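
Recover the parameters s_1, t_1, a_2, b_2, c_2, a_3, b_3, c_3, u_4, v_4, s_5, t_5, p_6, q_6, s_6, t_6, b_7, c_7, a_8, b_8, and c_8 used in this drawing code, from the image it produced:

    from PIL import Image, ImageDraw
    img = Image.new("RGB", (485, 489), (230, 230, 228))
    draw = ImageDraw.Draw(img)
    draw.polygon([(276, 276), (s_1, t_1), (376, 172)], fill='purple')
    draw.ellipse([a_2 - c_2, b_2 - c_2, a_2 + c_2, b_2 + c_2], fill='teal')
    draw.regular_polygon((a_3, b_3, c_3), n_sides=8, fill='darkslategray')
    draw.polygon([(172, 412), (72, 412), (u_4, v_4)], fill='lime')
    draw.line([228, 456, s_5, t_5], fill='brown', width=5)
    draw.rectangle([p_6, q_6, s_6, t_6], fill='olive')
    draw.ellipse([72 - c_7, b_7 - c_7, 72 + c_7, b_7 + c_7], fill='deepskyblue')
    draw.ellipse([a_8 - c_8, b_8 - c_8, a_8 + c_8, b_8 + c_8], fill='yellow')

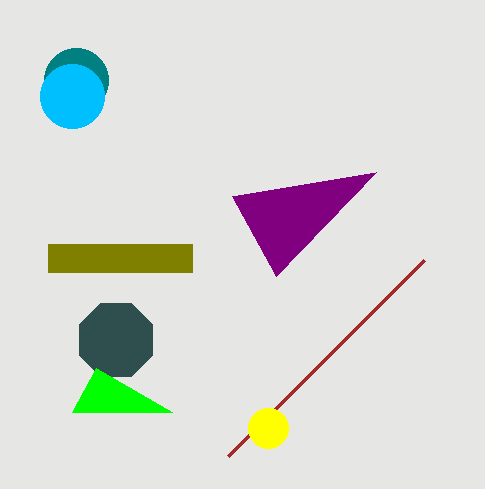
s_1 = 232; t_1 = 196; a_2 = 76; b_2 = 80; c_2 = 32; a_3 = 116; b_3 = 340; c_3 = 40; u_4 = 96; v_4 = 368; s_5 = 424; t_5 = 260; p_6 = 48; q_6 = 244; s_6 = 192; t_6 = 272; b_7 = 96; c_7 = 32; a_8 = 268; b_8 = 428; c_8 = 20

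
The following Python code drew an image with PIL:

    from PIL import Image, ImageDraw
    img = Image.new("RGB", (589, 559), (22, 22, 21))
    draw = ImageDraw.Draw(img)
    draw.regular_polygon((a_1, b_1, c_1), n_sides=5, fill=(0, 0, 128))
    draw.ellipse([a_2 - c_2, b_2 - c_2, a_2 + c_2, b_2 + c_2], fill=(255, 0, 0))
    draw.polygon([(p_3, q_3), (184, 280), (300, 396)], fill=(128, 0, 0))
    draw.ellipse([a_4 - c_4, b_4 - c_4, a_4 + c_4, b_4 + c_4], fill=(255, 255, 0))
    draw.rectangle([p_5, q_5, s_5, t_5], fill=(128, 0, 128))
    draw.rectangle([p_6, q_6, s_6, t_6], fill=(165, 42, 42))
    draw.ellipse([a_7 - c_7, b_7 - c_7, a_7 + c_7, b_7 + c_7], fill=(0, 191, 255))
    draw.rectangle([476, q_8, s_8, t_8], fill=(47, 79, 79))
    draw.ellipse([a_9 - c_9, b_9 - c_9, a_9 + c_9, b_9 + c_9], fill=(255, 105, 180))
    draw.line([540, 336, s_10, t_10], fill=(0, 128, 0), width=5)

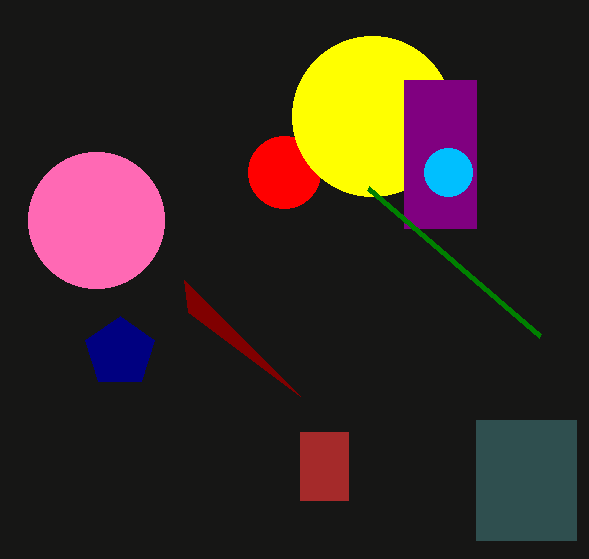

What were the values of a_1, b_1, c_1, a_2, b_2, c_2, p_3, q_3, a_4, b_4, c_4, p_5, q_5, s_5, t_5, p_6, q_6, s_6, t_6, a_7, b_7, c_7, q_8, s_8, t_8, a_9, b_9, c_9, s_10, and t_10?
a_1 = 120
b_1 = 352
c_1 = 36
a_2 = 284
b_2 = 172
c_2 = 36
p_3 = 188
q_3 = 312
a_4 = 372
b_4 = 116
c_4 = 80
p_5 = 404
q_5 = 80
s_5 = 476
t_5 = 228
p_6 = 300
q_6 = 432
s_6 = 348
t_6 = 500
a_7 = 448
b_7 = 172
c_7 = 24
q_8 = 420
s_8 = 576
t_8 = 540
a_9 = 96
b_9 = 220
c_9 = 68
s_10 = 368
t_10 = 188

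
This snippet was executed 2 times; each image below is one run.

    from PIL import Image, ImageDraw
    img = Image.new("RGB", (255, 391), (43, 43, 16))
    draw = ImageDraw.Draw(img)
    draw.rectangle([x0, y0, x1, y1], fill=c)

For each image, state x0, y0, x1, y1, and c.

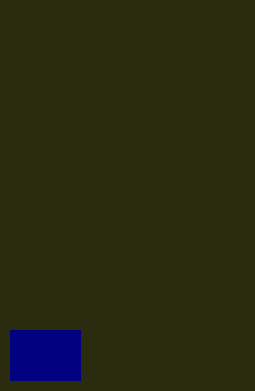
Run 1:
x0 = 10, y0 = 330, x1 = 80, y1 = 380, c = 'navy'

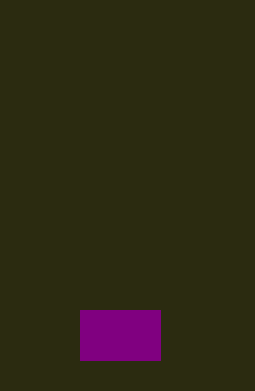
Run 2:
x0 = 80, y0 = 310, x1 = 160, y1 = 360, c = 'purple'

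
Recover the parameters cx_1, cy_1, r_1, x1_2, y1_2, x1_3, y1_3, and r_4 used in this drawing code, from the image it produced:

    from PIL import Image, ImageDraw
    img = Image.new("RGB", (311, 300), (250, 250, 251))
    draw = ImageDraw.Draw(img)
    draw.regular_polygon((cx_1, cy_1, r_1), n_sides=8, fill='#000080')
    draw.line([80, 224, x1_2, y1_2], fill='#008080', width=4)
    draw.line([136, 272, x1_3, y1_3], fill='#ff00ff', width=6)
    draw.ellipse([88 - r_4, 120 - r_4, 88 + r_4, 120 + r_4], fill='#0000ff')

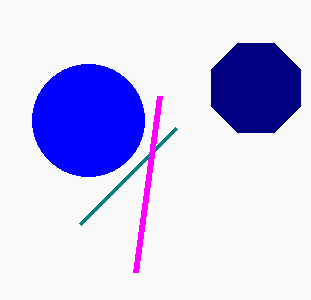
cx_1 = 256; cy_1 = 88; r_1 = 48; x1_2 = 176; y1_2 = 128; x1_3 = 160; y1_3 = 96; r_4 = 56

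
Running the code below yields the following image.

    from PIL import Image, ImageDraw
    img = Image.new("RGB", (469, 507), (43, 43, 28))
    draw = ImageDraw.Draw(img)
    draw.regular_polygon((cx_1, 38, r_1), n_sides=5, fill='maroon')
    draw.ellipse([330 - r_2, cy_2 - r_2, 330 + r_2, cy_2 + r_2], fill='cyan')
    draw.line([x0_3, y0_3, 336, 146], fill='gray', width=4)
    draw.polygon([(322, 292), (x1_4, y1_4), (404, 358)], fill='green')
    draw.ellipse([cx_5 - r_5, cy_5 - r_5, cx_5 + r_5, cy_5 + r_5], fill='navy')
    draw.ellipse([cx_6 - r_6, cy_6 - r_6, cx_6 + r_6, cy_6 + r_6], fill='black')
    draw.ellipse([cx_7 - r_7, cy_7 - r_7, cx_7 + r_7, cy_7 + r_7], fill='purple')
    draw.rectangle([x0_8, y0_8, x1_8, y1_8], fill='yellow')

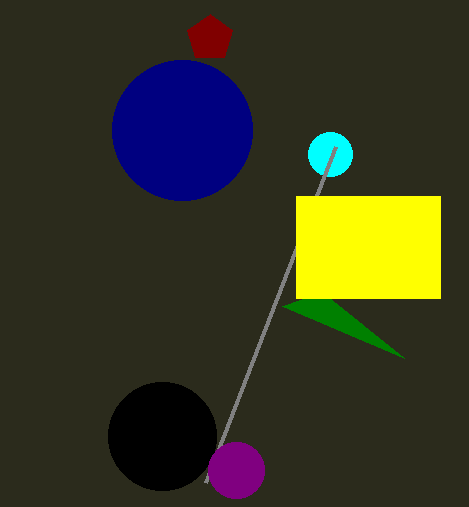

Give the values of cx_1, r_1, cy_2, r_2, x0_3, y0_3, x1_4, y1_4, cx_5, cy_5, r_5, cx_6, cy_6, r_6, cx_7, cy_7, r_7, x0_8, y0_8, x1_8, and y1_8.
cx_1 = 210
r_1 = 24
cy_2 = 154
r_2 = 22
x0_3 = 206
y0_3 = 482
x1_4 = 282
y1_4 = 306
cx_5 = 182
cy_5 = 130
r_5 = 70
cx_6 = 162
cy_6 = 436
r_6 = 54
cx_7 = 236
cy_7 = 470
r_7 = 28
x0_8 = 296
y0_8 = 196
x1_8 = 440
y1_8 = 298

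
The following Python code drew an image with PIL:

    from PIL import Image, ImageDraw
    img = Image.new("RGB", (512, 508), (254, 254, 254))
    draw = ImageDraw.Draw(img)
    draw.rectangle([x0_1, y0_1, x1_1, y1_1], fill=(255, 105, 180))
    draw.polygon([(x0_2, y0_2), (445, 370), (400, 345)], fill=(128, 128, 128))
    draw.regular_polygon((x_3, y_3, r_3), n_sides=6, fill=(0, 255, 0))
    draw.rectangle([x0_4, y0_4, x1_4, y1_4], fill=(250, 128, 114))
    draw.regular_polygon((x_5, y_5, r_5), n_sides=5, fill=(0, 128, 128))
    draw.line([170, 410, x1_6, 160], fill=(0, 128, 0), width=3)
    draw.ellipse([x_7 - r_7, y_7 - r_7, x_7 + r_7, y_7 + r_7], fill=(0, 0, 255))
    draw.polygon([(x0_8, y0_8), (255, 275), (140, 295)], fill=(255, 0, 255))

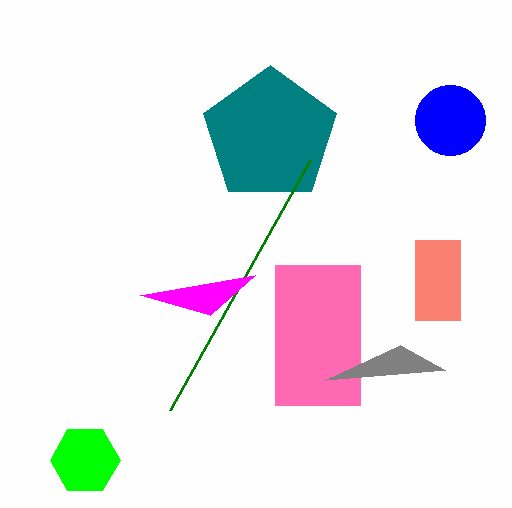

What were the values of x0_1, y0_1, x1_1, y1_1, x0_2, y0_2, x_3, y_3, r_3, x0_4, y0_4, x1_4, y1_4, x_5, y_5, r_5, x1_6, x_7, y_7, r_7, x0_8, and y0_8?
x0_1 = 275
y0_1 = 265
x1_1 = 360
y1_1 = 405
x0_2 = 325
y0_2 = 380
x_3 = 85
y_3 = 460
r_3 = 35
x0_4 = 415
y0_4 = 240
x1_4 = 460
y1_4 = 320
x_5 = 270
y_5 = 135
r_5 = 70
x1_6 = 310
x_7 = 450
y_7 = 120
r_7 = 35
x0_8 = 210
y0_8 = 315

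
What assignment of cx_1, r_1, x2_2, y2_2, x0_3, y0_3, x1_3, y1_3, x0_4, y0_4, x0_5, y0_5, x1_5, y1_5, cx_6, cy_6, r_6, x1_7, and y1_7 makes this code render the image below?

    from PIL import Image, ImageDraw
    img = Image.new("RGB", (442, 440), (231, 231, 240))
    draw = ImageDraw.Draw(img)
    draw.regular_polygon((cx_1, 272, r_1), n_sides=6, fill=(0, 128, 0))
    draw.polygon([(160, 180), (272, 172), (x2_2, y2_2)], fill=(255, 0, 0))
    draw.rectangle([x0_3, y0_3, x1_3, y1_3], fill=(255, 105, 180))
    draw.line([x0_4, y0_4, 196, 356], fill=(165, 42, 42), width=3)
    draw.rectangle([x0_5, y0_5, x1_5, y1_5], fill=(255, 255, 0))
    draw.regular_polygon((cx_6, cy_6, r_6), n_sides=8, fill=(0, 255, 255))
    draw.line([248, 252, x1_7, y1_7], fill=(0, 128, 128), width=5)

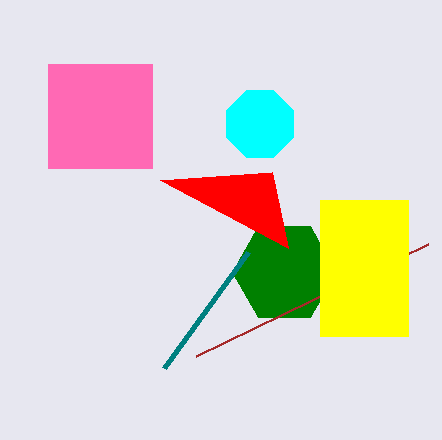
cx_1 = 284, r_1 = 52, x2_2 = 288, y2_2 = 248, x0_3 = 48, y0_3 = 64, x1_3 = 152, y1_3 = 168, x0_4 = 428, y0_4 = 244, x0_5 = 320, y0_5 = 200, x1_5 = 408, y1_5 = 336, cx_6 = 260, cy_6 = 124, r_6 = 36, x1_7 = 164, y1_7 = 368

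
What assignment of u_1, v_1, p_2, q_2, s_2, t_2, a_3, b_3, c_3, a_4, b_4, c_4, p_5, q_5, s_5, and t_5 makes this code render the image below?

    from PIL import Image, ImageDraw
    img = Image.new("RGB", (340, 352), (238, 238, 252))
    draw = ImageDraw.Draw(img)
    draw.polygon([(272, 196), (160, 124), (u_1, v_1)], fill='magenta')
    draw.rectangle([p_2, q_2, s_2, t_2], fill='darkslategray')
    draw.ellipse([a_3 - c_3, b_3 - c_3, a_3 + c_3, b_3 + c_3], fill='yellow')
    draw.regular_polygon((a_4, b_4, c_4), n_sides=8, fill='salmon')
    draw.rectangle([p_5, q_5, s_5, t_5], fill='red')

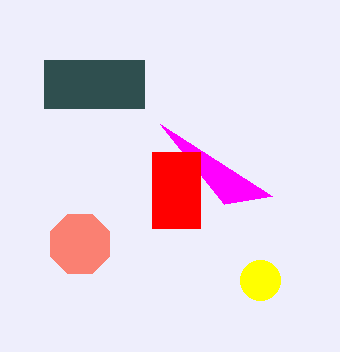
u_1 = 224
v_1 = 204
p_2 = 44
q_2 = 60
s_2 = 144
t_2 = 108
a_3 = 260
b_3 = 280
c_3 = 20
a_4 = 80
b_4 = 244
c_4 = 32
p_5 = 152
q_5 = 152
s_5 = 200
t_5 = 228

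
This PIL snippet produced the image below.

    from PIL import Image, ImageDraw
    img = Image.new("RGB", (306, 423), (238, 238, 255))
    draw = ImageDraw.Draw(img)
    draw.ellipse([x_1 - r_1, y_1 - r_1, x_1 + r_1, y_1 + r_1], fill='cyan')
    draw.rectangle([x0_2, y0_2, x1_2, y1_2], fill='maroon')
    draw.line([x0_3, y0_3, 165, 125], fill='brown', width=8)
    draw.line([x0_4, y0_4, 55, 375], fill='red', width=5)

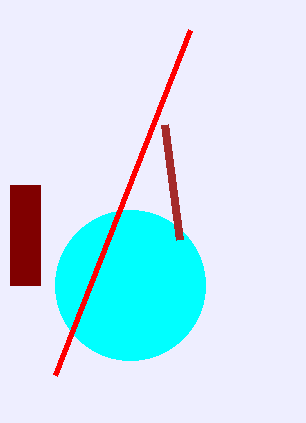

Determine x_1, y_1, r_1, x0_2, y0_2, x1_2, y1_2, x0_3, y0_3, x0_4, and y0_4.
x_1 = 130; y_1 = 285; r_1 = 75; x0_2 = 10; y0_2 = 185; x1_2 = 40; y1_2 = 285; x0_3 = 180; y0_3 = 240; x0_4 = 190; y0_4 = 30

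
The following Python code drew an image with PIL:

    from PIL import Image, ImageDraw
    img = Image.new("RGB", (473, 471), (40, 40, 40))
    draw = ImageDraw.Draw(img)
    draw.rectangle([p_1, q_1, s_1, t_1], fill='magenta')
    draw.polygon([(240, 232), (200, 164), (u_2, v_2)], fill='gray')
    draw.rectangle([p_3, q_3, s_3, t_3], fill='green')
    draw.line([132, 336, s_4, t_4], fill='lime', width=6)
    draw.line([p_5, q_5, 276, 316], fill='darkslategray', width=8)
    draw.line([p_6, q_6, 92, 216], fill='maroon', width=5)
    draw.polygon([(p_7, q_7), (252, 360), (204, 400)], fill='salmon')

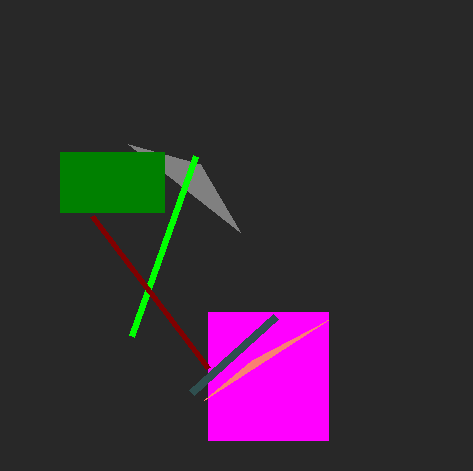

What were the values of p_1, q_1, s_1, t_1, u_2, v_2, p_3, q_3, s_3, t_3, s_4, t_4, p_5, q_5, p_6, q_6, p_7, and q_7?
p_1 = 208
q_1 = 312
s_1 = 328
t_1 = 440
u_2 = 128
v_2 = 144
p_3 = 60
q_3 = 152
s_3 = 164
t_3 = 212
s_4 = 196
t_4 = 156
p_5 = 192
q_5 = 392
p_6 = 208
q_6 = 368
p_7 = 328
q_7 = 320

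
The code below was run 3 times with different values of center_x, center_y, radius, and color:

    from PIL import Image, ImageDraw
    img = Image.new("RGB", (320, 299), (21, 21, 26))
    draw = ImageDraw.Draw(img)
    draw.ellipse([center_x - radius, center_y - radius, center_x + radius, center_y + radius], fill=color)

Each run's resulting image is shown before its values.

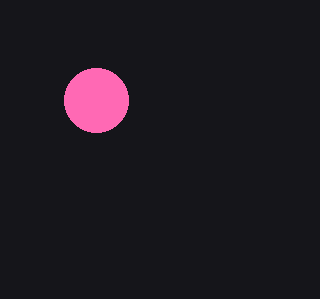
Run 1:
center_x = 96; center_y = 100; radius = 32; color = 'hotpink'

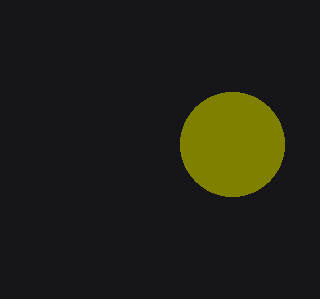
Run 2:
center_x = 232; center_y = 144; radius = 52; color = 'olive'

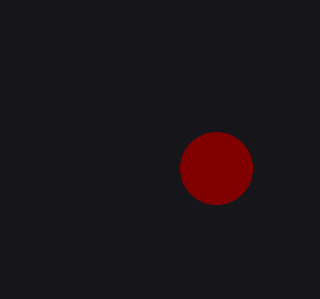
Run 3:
center_x = 216, center_y = 168, radius = 36, color = 'maroon'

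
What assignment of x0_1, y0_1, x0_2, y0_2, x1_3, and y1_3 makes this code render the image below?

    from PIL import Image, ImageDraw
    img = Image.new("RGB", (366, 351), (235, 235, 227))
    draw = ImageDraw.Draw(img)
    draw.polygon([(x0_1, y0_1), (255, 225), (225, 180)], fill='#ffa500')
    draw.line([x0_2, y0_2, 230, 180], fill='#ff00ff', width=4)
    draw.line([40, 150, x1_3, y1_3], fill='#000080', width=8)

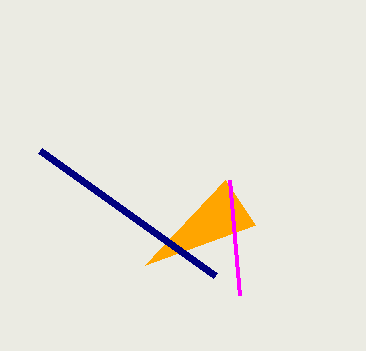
x0_1 = 145, y0_1 = 265, x0_2 = 240, y0_2 = 295, x1_3 = 215, y1_3 = 275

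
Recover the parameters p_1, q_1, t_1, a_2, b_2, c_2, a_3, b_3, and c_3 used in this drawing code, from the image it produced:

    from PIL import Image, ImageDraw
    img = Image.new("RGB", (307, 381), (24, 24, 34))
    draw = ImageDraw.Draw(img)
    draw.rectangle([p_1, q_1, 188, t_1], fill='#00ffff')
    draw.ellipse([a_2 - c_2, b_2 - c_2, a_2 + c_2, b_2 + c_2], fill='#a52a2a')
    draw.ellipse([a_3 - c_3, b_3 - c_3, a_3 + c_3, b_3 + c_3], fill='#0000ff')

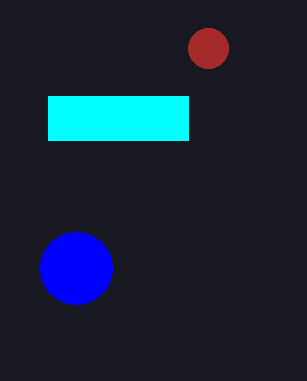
p_1 = 48
q_1 = 96
t_1 = 140
a_2 = 208
b_2 = 48
c_2 = 20
a_3 = 76
b_3 = 268
c_3 = 36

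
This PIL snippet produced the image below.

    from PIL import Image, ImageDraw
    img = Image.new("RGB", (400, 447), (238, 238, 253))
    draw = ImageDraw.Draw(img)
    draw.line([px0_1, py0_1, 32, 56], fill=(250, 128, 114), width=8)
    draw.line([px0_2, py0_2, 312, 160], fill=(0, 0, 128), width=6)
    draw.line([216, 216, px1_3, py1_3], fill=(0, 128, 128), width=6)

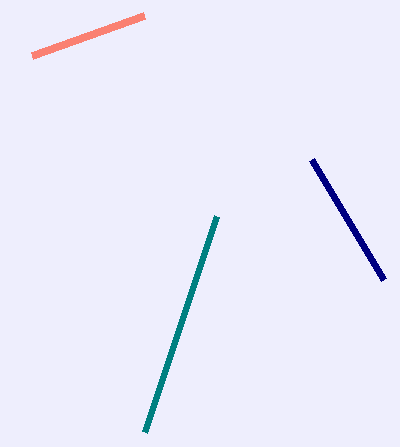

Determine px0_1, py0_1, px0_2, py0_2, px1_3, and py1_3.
px0_1 = 144
py0_1 = 16
px0_2 = 384
py0_2 = 280
px1_3 = 144
py1_3 = 432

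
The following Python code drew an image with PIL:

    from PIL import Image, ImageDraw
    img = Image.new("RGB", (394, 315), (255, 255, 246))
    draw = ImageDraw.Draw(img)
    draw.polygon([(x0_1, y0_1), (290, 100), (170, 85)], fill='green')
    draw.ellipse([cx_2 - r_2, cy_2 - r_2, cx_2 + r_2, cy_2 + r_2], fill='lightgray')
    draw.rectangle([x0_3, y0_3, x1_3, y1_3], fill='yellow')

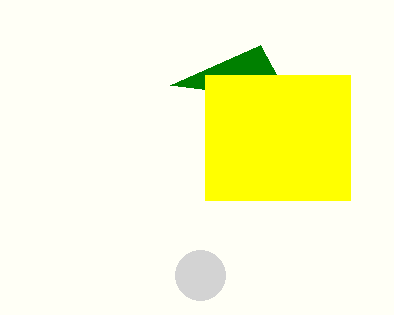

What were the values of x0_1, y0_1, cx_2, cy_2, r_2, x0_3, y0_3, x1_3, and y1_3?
x0_1 = 260; y0_1 = 45; cx_2 = 200; cy_2 = 275; r_2 = 25; x0_3 = 205; y0_3 = 75; x1_3 = 350; y1_3 = 200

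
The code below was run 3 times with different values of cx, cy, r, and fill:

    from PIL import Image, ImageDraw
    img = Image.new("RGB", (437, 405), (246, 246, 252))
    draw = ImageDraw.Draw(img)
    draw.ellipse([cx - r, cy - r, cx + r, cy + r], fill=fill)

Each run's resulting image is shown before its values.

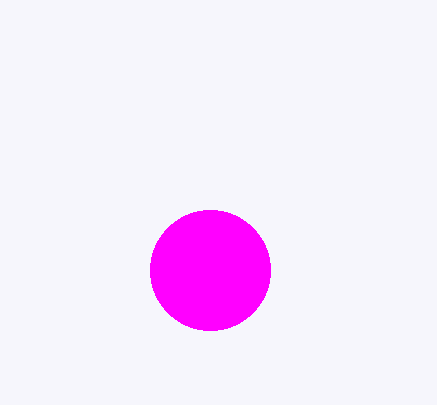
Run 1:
cx = 210; cy = 270; r = 60; fill = 'magenta'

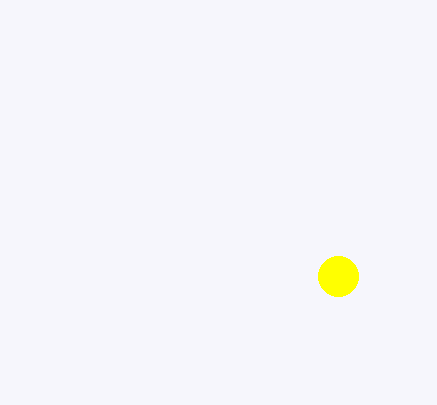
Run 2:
cx = 338
cy = 276
r = 20
fill = 'yellow'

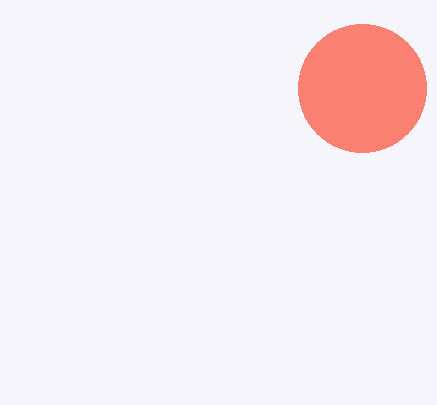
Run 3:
cx = 362; cy = 88; r = 64; fill = 'salmon'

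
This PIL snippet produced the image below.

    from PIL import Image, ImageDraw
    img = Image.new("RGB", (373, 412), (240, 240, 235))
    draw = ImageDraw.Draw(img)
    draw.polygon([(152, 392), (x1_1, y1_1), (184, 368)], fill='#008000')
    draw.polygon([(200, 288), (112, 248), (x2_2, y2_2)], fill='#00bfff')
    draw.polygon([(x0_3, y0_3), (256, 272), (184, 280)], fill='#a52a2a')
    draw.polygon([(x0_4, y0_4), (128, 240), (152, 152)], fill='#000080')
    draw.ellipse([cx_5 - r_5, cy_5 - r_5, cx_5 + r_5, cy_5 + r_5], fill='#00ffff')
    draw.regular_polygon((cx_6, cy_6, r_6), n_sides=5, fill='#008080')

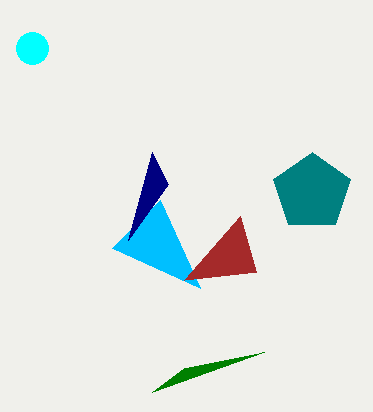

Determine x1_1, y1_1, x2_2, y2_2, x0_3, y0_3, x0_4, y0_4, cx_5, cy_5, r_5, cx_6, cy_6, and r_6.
x1_1 = 264
y1_1 = 352
x2_2 = 160
y2_2 = 200
x0_3 = 240
y0_3 = 216
x0_4 = 168
y0_4 = 184
cx_5 = 32
cy_5 = 48
r_5 = 16
cx_6 = 312
cy_6 = 192
r_6 = 40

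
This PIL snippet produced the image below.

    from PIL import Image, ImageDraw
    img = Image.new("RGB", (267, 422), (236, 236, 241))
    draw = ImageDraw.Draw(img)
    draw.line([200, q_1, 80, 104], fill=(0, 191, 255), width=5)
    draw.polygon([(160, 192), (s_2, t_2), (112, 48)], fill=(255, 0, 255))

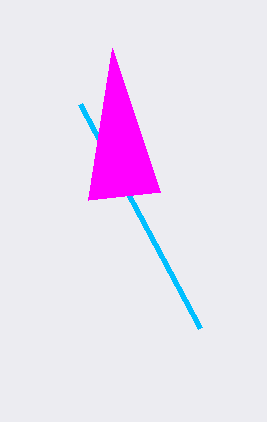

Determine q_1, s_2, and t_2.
q_1 = 328, s_2 = 88, t_2 = 200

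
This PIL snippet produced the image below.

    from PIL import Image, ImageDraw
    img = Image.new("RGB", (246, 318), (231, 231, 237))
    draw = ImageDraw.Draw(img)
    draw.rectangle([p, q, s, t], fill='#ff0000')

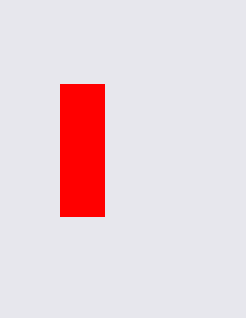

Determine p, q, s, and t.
p = 60
q = 84
s = 104
t = 216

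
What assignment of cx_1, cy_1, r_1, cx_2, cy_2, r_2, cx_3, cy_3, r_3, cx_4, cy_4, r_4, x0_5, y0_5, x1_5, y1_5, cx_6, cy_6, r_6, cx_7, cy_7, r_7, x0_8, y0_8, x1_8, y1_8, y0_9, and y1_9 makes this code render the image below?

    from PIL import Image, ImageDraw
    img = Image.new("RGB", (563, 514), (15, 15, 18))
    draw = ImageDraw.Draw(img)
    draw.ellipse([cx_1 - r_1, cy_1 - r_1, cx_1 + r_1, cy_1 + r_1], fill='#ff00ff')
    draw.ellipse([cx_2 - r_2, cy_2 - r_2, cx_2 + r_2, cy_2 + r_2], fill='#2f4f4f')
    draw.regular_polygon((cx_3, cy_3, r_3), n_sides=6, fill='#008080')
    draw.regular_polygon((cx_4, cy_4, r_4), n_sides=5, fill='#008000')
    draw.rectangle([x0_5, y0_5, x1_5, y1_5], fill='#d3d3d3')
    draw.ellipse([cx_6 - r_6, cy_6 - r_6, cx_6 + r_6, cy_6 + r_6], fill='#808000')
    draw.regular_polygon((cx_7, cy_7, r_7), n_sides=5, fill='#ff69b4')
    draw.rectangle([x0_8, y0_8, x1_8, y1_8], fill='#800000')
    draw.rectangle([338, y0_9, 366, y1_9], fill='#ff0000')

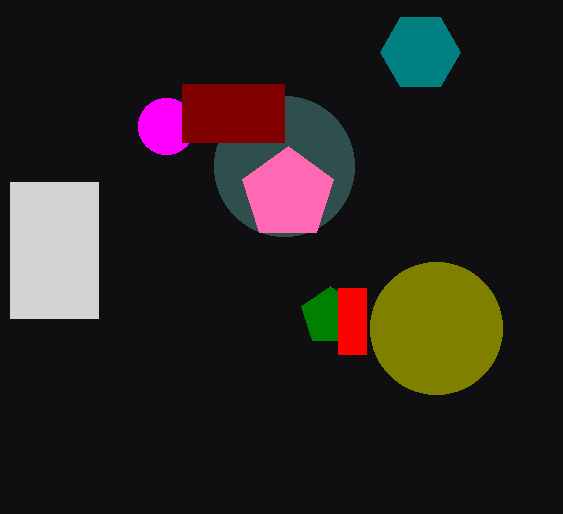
cx_1 = 166
cy_1 = 126
r_1 = 28
cx_2 = 284
cy_2 = 166
r_2 = 70
cx_3 = 420
cy_3 = 52
r_3 = 40
cx_4 = 330
cy_4 = 316
r_4 = 30
x0_5 = 10
y0_5 = 182
x1_5 = 98
y1_5 = 318
cx_6 = 436
cy_6 = 328
r_6 = 66
cx_7 = 288
cy_7 = 194
r_7 = 48
x0_8 = 182
y0_8 = 84
x1_8 = 284
y1_8 = 142
y0_9 = 288
y1_9 = 354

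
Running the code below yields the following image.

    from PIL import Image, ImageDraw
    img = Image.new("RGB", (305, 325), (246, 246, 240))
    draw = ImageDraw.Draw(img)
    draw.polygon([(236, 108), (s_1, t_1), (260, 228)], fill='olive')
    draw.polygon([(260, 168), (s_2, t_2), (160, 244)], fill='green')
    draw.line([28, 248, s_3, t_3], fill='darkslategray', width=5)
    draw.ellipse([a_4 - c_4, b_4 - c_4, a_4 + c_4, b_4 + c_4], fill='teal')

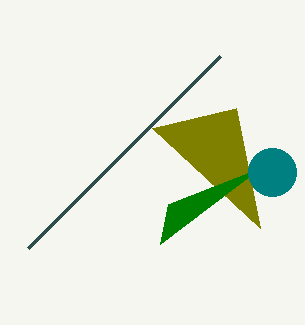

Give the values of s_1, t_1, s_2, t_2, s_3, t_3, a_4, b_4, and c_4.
s_1 = 152, t_1 = 128, s_2 = 168, t_2 = 204, s_3 = 220, t_3 = 56, a_4 = 272, b_4 = 172, c_4 = 24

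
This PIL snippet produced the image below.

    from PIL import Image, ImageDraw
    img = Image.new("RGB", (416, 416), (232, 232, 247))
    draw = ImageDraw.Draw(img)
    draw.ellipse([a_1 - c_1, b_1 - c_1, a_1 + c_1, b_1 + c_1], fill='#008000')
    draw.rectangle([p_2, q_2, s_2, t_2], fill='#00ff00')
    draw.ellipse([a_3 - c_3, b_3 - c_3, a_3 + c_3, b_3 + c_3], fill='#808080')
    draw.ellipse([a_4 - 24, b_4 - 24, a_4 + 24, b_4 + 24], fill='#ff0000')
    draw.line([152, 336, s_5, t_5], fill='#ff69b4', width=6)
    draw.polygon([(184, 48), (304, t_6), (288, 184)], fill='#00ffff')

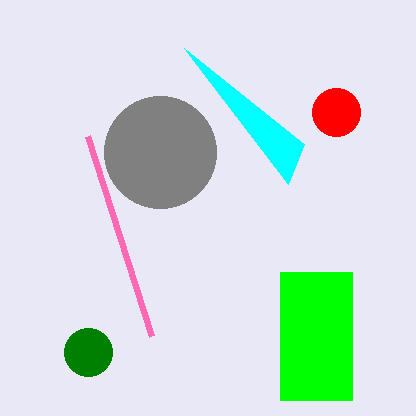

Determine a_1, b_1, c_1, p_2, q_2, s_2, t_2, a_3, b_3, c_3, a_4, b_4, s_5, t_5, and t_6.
a_1 = 88, b_1 = 352, c_1 = 24, p_2 = 280, q_2 = 272, s_2 = 352, t_2 = 400, a_3 = 160, b_3 = 152, c_3 = 56, a_4 = 336, b_4 = 112, s_5 = 88, t_5 = 136, t_6 = 144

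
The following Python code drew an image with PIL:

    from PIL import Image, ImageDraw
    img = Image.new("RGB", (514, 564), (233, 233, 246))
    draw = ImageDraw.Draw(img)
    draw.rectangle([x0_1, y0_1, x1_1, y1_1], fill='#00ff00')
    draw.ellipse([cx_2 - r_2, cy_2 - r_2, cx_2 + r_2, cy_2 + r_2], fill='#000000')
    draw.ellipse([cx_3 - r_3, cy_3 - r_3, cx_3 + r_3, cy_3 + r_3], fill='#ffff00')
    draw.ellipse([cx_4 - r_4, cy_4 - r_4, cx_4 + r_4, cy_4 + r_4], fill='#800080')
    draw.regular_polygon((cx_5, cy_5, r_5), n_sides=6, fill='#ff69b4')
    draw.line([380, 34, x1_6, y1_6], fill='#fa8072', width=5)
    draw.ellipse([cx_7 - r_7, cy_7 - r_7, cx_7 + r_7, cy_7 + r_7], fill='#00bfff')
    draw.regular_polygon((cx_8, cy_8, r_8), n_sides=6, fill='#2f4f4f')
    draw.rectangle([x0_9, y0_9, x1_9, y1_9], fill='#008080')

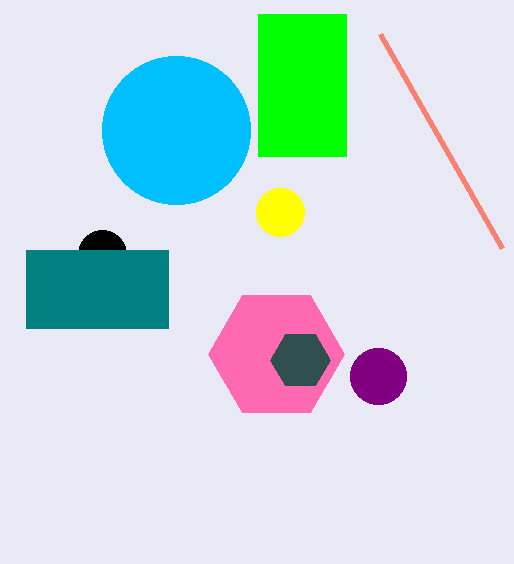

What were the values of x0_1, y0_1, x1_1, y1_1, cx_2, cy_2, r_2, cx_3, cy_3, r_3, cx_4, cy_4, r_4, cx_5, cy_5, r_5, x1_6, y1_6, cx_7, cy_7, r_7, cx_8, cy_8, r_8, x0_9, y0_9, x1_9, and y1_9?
x0_1 = 258, y0_1 = 14, x1_1 = 346, y1_1 = 156, cx_2 = 102, cy_2 = 254, r_2 = 24, cx_3 = 280, cy_3 = 212, r_3 = 24, cx_4 = 378, cy_4 = 376, r_4 = 28, cx_5 = 276, cy_5 = 354, r_5 = 68, x1_6 = 502, y1_6 = 248, cx_7 = 176, cy_7 = 130, r_7 = 74, cx_8 = 300, cy_8 = 360, r_8 = 30, x0_9 = 26, y0_9 = 250, x1_9 = 168, y1_9 = 328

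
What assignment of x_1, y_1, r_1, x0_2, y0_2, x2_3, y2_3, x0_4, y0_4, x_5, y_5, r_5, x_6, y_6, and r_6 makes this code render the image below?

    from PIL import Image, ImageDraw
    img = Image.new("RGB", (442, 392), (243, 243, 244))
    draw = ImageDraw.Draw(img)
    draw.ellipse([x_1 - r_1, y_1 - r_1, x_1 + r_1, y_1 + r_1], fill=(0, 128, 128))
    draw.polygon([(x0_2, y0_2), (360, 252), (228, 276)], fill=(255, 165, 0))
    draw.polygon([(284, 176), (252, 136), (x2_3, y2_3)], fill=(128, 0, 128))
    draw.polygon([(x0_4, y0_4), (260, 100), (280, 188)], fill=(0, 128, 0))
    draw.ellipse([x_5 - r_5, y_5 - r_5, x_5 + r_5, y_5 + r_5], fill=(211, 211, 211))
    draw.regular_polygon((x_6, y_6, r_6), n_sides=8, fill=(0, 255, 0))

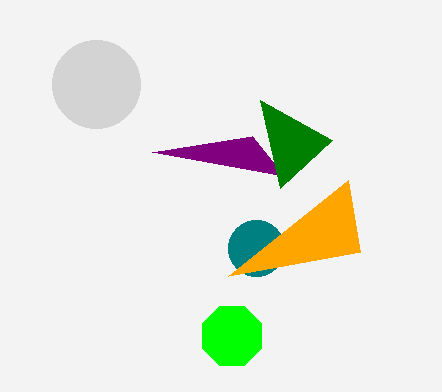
x_1 = 256
y_1 = 248
r_1 = 28
x0_2 = 348
y0_2 = 180
x2_3 = 152
y2_3 = 152
x0_4 = 332
y0_4 = 140
x_5 = 96
y_5 = 84
r_5 = 44
x_6 = 232
y_6 = 336
r_6 = 32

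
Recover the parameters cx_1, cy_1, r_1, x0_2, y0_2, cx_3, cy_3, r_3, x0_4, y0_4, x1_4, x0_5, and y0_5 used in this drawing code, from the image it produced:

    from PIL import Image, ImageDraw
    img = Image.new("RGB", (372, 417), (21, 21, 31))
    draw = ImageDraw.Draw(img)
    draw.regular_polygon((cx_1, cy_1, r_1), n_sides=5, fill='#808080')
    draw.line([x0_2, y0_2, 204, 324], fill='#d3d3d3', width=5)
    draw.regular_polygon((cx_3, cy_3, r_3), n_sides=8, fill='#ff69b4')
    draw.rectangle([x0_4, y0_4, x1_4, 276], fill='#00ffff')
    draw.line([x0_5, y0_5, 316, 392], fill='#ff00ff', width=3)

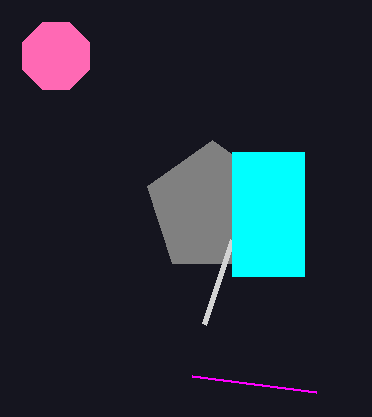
cx_1 = 212; cy_1 = 208; r_1 = 68; x0_2 = 232; y0_2 = 240; cx_3 = 56; cy_3 = 56; r_3 = 36; x0_4 = 232; y0_4 = 152; x1_4 = 304; x0_5 = 192; y0_5 = 376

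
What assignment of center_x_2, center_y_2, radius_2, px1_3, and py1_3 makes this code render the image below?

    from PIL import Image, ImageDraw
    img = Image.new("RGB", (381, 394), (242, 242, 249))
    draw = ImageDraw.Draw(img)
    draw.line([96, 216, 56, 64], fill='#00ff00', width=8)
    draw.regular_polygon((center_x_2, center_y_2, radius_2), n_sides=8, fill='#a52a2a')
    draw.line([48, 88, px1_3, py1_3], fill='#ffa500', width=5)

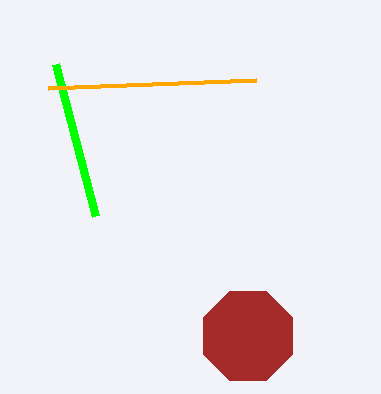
center_x_2 = 248
center_y_2 = 336
radius_2 = 48
px1_3 = 256
py1_3 = 80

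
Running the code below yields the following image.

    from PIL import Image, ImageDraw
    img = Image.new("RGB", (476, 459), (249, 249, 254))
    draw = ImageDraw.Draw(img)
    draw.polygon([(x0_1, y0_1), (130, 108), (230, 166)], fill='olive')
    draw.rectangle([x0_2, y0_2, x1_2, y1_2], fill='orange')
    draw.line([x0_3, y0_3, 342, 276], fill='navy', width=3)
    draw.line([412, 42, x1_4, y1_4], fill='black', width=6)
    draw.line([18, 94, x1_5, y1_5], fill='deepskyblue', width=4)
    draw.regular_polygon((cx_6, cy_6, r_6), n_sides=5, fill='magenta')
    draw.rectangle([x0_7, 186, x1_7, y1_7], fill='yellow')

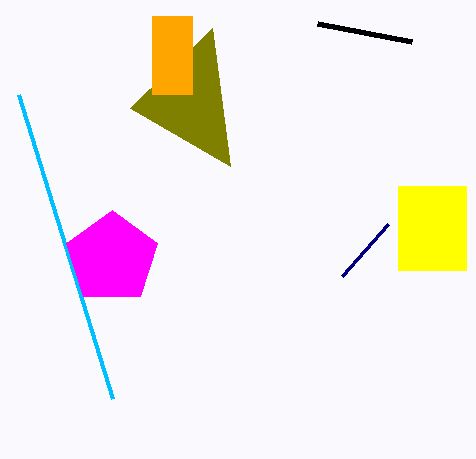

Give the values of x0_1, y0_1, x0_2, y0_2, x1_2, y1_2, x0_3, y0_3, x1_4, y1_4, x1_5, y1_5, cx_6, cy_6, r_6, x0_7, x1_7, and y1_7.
x0_1 = 212, y0_1 = 28, x0_2 = 152, y0_2 = 16, x1_2 = 192, y1_2 = 94, x0_3 = 388, y0_3 = 224, x1_4 = 318, y1_4 = 24, x1_5 = 112, y1_5 = 398, cx_6 = 112, cy_6 = 258, r_6 = 48, x0_7 = 398, x1_7 = 466, y1_7 = 270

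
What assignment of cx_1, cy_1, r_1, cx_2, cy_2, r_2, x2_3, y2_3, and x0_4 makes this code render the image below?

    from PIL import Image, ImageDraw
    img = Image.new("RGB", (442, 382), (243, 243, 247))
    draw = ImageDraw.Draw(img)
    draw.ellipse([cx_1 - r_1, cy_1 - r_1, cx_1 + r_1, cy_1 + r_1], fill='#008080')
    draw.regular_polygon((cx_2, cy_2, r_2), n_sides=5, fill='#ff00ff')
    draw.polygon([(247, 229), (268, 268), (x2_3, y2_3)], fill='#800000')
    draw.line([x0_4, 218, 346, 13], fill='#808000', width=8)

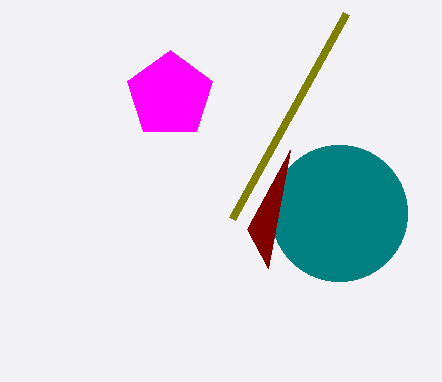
cx_1 = 339, cy_1 = 213, r_1 = 68, cx_2 = 170, cy_2 = 95, r_2 = 45, x2_3 = 290, y2_3 = 150, x0_4 = 232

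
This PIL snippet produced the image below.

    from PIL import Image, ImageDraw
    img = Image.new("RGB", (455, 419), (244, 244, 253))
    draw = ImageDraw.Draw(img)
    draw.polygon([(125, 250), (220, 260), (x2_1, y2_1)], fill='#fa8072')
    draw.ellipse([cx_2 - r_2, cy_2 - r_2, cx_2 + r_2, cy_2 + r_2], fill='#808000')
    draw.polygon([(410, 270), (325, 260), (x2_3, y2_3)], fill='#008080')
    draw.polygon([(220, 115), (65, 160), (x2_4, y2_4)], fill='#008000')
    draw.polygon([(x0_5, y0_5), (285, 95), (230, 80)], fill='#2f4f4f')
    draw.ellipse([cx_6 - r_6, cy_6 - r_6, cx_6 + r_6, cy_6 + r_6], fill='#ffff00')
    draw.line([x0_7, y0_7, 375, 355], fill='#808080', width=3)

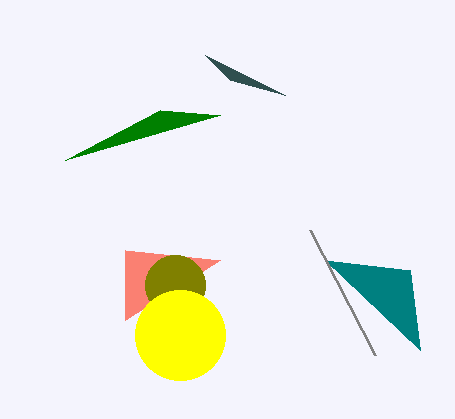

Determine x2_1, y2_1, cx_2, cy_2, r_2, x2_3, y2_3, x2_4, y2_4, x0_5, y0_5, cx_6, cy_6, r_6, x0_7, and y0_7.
x2_1 = 125; y2_1 = 320; cx_2 = 175; cy_2 = 285; r_2 = 30; x2_3 = 420; y2_3 = 350; x2_4 = 160; y2_4 = 110; x0_5 = 205; y0_5 = 55; cx_6 = 180; cy_6 = 335; r_6 = 45; x0_7 = 310; y0_7 = 230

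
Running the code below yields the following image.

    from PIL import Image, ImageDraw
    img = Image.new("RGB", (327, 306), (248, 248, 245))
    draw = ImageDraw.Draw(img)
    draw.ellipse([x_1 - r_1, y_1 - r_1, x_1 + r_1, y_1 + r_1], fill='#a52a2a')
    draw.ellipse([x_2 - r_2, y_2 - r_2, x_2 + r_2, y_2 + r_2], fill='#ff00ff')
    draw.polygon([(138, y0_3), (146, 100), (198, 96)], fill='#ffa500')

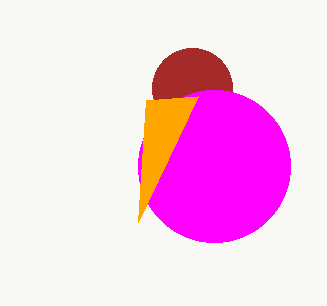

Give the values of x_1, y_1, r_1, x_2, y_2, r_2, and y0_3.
x_1 = 192; y_1 = 88; r_1 = 40; x_2 = 214; y_2 = 166; r_2 = 76; y0_3 = 222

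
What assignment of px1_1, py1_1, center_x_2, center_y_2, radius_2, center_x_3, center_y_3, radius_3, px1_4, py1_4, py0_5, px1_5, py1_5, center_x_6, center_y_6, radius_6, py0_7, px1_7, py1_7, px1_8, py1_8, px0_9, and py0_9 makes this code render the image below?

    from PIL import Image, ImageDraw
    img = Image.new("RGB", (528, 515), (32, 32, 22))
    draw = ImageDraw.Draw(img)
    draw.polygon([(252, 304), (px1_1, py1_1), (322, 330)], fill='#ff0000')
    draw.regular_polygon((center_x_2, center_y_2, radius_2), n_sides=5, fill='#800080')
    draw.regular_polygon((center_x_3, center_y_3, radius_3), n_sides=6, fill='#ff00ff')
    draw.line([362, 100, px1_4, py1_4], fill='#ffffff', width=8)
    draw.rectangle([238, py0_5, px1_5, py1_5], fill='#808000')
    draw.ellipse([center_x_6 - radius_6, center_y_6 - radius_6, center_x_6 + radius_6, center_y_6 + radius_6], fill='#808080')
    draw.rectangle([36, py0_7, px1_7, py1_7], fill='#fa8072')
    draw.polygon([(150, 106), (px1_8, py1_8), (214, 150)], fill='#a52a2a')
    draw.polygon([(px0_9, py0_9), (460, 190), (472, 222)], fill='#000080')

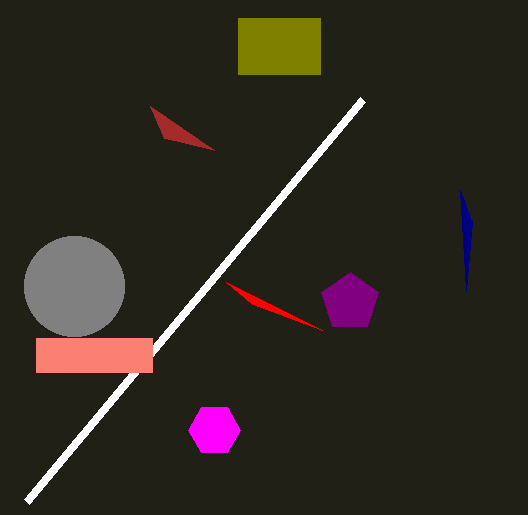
px1_1 = 226, py1_1 = 282, center_x_2 = 350, center_y_2 = 302, radius_2 = 30, center_x_3 = 214, center_y_3 = 430, radius_3 = 26, px1_4 = 26, py1_4 = 502, py0_5 = 18, px1_5 = 320, py1_5 = 74, center_x_6 = 74, center_y_6 = 286, radius_6 = 50, py0_7 = 338, px1_7 = 152, py1_7 = 372, px1_8 = 164, py1_8 = 138, px0_9 = 466, py0_9 = 290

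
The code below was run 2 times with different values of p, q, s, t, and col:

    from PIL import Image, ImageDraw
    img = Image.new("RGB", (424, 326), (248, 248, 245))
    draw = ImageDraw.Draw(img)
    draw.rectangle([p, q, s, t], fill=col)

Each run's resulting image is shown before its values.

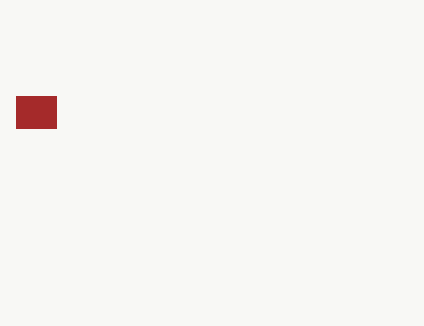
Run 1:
p = 16, q = 96, s = 56, t = 128, col = 'brown'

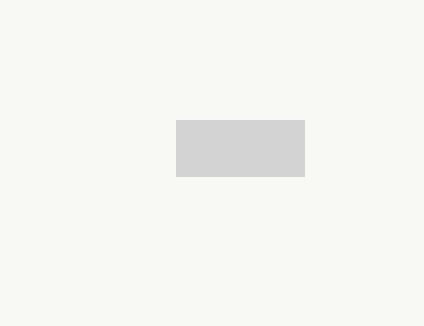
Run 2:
p = 176
q = 120
s = 304
t = 176
col = 'lightgray'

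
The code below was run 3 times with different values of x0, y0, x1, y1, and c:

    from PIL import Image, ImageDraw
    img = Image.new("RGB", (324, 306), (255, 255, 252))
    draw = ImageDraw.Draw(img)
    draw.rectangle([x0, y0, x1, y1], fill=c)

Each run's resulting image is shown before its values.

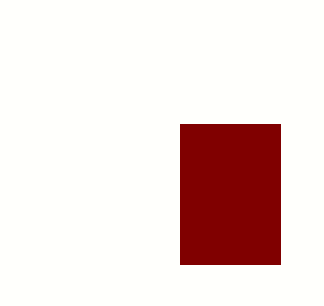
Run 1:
x0 = 180; y0 = 124; x1 = 280; y1 = 264; c = 'maroon'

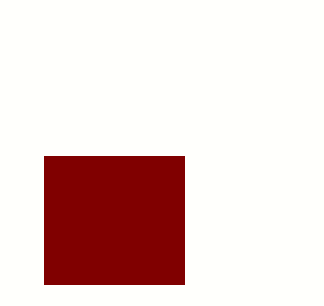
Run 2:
x0 = 44
y0 = 156
x1 = 184
y1 = 284
c = 'maroon'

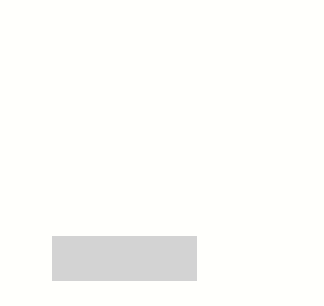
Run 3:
x0 = 52; y0 = 236; x1 = 196; y1 = 280; c = 'lightgray'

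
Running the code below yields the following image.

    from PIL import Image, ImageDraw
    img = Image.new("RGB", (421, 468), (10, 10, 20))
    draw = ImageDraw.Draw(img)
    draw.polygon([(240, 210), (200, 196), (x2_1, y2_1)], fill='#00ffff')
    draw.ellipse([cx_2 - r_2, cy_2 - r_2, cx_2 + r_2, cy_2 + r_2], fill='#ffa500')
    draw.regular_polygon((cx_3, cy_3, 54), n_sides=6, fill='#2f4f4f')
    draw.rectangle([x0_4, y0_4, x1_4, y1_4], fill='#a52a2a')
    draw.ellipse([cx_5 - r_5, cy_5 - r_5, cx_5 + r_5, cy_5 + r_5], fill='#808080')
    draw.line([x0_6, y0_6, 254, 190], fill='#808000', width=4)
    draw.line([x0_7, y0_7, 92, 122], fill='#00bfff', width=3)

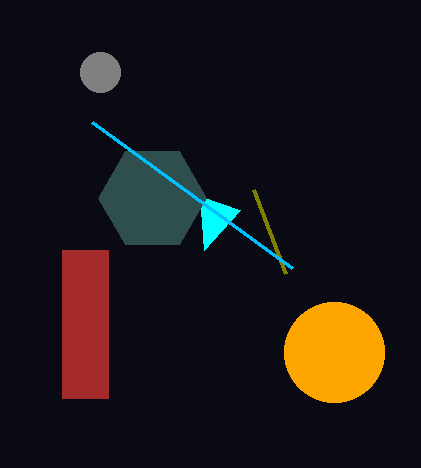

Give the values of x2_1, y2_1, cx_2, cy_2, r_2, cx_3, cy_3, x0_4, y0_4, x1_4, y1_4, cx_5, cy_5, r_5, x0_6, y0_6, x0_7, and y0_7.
x2_1 = 204; y2_1 = 250; cx_2 = 334; cy_2 = 352; r_2 = 50; cx_3 = 152; cy_3 = 198; x0_4 = 62; y0_4 = 250; x1_4 = 108; y1_4 = 398; cx_5 = 100; cy_5 = 72; r_5 = 20; x0_6 = 286; y0_6 = 274; x0_7 = 292; y0_7 = 268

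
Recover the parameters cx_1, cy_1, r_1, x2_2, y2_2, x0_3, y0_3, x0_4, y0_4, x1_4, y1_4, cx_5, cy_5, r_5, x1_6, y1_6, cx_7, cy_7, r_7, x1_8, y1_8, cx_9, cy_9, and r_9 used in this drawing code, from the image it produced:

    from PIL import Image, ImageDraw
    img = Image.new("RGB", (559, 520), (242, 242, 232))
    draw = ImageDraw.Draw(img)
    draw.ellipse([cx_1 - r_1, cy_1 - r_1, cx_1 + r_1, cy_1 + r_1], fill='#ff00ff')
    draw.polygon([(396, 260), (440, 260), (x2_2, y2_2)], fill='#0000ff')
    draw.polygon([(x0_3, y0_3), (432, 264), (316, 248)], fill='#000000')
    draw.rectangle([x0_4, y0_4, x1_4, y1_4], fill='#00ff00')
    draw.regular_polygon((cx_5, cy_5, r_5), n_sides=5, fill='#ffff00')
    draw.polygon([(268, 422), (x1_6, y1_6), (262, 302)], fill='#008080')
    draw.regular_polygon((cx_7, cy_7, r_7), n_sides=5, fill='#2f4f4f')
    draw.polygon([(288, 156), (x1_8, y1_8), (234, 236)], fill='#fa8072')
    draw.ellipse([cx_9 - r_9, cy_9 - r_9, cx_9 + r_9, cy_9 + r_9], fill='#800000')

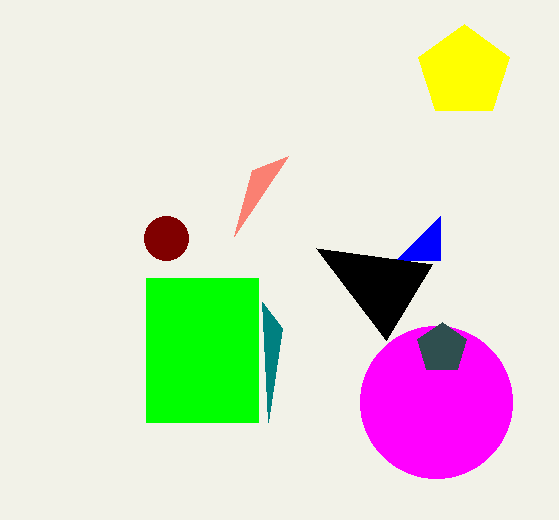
cx_1 = 436, cy_1 = 402, r_1 = 76, x2_2 = 440, y2_2 = 216, x0_3 = 386, y0_3 = 340, x0_4 = 146, y0_4 = 278, x1_4 = 258, y1_4 = 422, cx_5 = 464, cy_5 = 72, r_5 = 48, x1_6 = 282, y1_6 = 328, cx_7 = 442, cy_7 = 348, r_7 = 26, x1_8 = 252, y1_8 = 170, cx_9 = 166, cy_9 = 238, r_9 = 22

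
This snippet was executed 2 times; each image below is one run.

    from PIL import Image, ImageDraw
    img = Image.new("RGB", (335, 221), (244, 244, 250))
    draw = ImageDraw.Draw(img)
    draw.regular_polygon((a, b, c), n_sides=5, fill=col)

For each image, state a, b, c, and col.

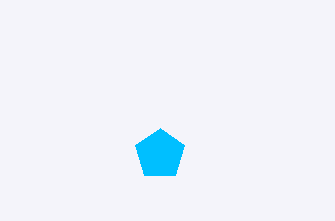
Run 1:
a = 160, b = 154, c = 26, col = 'deepskyblue'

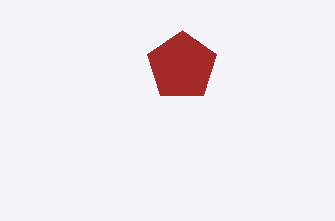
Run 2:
a = 182
b = 66
c = 36
col = 'brown'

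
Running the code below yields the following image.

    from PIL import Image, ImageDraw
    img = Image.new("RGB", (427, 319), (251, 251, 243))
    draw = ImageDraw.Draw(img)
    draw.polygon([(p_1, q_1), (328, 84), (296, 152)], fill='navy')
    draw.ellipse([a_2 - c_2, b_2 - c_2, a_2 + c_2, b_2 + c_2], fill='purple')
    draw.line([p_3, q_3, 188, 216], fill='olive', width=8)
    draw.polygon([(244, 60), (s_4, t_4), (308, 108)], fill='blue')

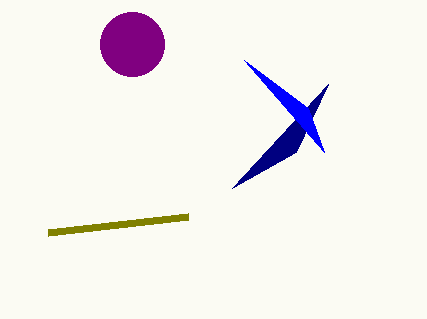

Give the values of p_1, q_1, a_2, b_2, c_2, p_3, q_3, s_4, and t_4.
p_1 = 232; q_1 = 188; a_2 = 132; b_2 = 44; c_2 = 32; p_3 = 48; q_3 = 232; s_4 = 324; t_4 = 152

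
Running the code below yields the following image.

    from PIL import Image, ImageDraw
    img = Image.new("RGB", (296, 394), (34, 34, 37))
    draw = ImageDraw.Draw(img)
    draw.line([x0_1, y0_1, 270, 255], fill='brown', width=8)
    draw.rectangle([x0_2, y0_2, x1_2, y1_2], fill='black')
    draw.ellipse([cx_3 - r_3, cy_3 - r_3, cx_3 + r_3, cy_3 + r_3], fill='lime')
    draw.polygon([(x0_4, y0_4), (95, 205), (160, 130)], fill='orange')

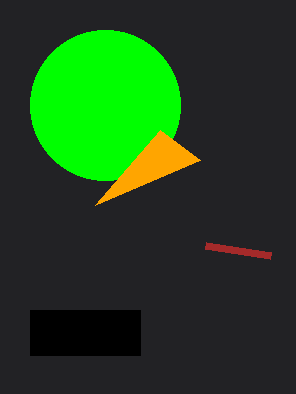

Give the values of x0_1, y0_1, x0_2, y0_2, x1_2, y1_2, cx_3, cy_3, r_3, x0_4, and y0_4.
x0_1 = 205
y0_1 = 245
x0_2 = 30
y0_2 = 310
x1_2 = 140
y1_2 = 355
cx_3 = 105
cy_3 = 105
r_3 = 75
x0_4 = 200
y0_4 = 160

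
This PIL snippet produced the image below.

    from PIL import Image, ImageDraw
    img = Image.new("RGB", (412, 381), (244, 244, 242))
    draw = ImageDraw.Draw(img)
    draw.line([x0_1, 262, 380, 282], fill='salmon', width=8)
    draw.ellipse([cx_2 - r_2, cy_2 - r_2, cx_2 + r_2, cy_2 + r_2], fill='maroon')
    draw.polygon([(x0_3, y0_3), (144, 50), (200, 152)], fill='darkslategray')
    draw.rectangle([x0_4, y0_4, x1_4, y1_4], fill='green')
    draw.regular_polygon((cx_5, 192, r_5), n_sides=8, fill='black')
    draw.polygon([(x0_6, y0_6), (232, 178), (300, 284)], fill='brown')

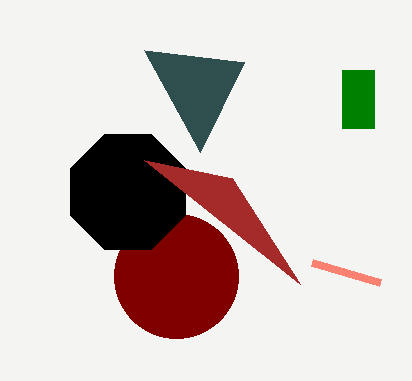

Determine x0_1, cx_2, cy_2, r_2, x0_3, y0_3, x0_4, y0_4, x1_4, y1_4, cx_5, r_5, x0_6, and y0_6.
x0_1 = 312, cx_2 = 176, cy_2 = 276, r_2 = 62, x0_3 = 244, y0_3 = 62, x0_4 = 342, y0_4 = 70, x1_4 = 374, y1_4 = 128, cx_5 = 128, r_5 = 62, x0_6 = 144, y0_6 = 160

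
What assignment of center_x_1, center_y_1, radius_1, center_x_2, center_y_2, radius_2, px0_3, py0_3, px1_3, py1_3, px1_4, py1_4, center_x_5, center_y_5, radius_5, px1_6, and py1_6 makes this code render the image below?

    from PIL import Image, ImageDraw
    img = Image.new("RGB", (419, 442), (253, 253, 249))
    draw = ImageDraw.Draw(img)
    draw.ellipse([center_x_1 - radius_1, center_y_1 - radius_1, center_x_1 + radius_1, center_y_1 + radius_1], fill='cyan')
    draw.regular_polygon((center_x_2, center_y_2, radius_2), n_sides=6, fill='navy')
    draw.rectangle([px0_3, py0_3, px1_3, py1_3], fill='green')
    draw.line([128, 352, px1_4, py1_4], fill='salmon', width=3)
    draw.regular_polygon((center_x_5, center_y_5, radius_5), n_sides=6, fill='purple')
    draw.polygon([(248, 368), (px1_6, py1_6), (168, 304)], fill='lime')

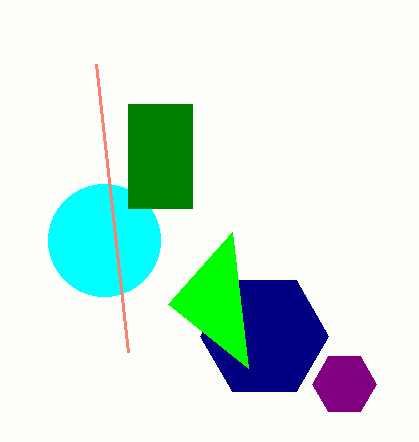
center_x_1 = 104
center_y_1 = 240
radius_1 = 56
center_x_2 = 264
center_y_2 = 336
radius_2 = 64
px0_3 = 128
py0_3 = 104
px1_3 = 192
py1_3 = 208
px1_4 = 96
py1_4 = 64
center_x_5 = 344
center_y_5 = 384
radius_5 = 32
px1_6 = 232
py1_6 = 232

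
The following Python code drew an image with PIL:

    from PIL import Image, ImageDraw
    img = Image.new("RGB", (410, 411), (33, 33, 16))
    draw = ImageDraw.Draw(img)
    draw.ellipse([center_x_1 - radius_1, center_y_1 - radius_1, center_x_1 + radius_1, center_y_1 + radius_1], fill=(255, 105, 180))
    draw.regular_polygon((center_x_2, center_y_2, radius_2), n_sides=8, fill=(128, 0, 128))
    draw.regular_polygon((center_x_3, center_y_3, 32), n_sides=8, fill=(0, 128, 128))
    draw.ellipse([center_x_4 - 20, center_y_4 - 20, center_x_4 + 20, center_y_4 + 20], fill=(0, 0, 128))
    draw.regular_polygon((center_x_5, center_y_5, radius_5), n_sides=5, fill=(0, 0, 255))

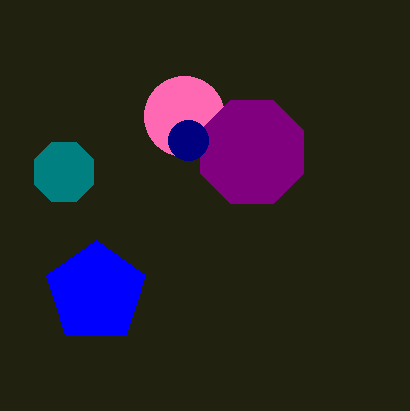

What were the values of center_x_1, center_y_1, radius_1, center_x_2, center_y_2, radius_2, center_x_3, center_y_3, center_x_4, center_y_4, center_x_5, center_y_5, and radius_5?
center_x_1 = 184; center_y_1 = 116; radius_1 = 40; center_x_2 = 252; center_y_2 = 152; radius_2 = 56; center_x_3 = 64; center_y_3 = 172; center_x_4 = 188; center_y_4 = 140; center_x_5 = 96; center_y_5 = 292; radius_5 = 52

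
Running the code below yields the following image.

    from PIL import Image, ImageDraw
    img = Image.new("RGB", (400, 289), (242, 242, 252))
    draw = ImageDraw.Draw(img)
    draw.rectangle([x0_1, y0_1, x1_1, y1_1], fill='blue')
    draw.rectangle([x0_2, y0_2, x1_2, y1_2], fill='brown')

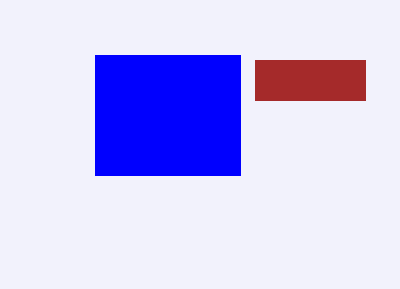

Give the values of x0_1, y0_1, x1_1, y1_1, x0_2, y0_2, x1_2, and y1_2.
x0_1 = 95
y0_1 = 55
x1_1 = 240
y1_1 = 175
x0_2 = 255
y0_2 = 60
x1_2 = 365
y1_2 = 100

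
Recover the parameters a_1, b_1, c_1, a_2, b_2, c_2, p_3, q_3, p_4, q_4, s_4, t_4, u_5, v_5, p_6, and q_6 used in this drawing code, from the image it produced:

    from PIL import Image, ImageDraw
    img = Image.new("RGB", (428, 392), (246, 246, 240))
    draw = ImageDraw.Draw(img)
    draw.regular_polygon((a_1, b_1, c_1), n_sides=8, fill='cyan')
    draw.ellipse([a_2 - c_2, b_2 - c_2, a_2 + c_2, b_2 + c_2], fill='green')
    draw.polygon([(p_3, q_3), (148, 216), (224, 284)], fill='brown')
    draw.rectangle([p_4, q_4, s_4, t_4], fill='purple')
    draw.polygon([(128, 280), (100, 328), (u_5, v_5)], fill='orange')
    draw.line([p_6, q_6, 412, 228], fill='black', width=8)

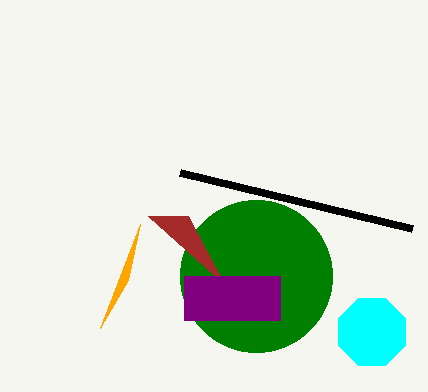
a_1 = 372
b_1 = 332
c_1 = 36
a_2 = 256
b_2 = 276
c_2 = 76
p_3 = 188
q_3 = 216
p_4 = 184
q_4 = 276
s_4 = 280
t_4 = 320
u_5 = 140
v_5 = 224
p_6 = 180
q_6 = 172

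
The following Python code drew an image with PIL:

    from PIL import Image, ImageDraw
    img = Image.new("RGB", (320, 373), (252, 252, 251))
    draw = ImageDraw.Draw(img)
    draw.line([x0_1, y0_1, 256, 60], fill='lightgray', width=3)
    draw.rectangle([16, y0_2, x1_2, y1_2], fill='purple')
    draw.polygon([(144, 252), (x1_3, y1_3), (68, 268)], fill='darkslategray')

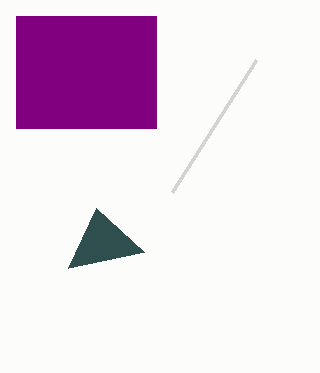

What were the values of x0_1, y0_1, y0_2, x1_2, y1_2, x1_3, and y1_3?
x0_1 = 172, y0_1 = 192, y0_2 = 16, x1_2 = 156, y1_2 = 128, x1_3 = 96, y1_3 = 208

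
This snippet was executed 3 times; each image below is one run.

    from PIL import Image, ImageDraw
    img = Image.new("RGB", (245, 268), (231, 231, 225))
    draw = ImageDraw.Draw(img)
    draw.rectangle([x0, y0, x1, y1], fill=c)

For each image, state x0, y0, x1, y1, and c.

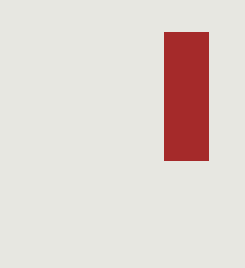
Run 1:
x0 = 164
y0 = 32
x1 = 208
y1 = 160
c = 'brown'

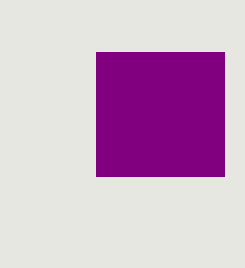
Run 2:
x0 = 96, y0 = 52, x1 = 224, y1 = 176, c = 'purple'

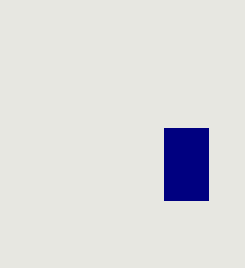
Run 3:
x0 = 164
y0 = 128
x1 = 208
y1 = 200
c = 'navy'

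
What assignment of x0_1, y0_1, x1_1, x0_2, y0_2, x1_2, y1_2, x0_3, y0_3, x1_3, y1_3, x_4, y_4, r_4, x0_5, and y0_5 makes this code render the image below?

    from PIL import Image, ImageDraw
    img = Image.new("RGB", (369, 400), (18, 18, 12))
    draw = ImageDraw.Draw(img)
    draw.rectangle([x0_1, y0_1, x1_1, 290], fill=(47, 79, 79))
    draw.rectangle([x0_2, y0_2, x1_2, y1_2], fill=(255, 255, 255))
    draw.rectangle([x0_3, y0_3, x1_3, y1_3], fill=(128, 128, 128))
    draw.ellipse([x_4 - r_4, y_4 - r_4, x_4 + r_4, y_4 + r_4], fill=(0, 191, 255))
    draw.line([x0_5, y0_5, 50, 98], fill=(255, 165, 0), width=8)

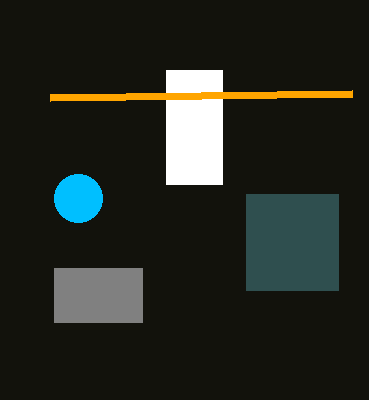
x0_1 = 246; y0_1 = 194; x1_1 = 338; x0_2 = 166; y0_2 = 70; x1_2 = 222; y1_2 = 184; x0_3 = 54; y0_3 = 268; x1_3 = 142; y1_3 = 322; x_4 = 78; y_4 = 198; r_4 = 24; x0_5 = 352; y0_5 = 94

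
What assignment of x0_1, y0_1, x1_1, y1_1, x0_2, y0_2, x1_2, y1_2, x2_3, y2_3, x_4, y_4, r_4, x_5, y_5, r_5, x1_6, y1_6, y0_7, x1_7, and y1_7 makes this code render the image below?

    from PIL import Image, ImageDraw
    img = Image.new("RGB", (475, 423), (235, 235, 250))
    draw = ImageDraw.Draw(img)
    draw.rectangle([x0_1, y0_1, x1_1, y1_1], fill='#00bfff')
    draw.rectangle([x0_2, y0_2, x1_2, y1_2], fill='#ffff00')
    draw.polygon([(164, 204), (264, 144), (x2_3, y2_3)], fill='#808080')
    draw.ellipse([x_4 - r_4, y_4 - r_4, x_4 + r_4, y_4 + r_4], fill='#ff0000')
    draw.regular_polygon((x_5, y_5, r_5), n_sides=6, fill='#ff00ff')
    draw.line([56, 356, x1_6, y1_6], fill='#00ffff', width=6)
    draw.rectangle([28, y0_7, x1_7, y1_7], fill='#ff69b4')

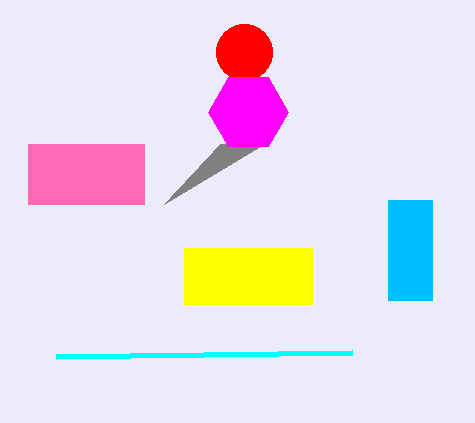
x0_1 = 388, y0_1 = 200, x1_1 = 432, y1_1 = 300, x0_2 = 184, y0_2 = 248, x1_2 = 312, y1_2 = 304, x2_3 = 220, y2_3 = 144, x_4 = 244, y_4 = 52, r_4 = 28, x_5 = 248, y_5 = 112, r_5 = 40, x1_6 = 352, y1_6 = 352, y0_7 = 144, x1_7 = 144, y1_7 = 204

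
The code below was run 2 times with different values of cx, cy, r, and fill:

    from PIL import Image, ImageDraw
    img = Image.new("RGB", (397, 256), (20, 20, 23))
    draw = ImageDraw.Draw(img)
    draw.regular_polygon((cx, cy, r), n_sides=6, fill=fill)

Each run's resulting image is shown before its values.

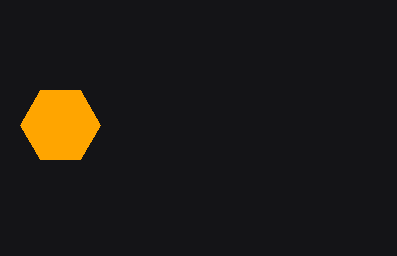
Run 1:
cx = 60
cy = 125
r = 40
fill = 'orange'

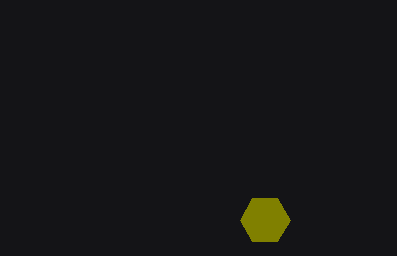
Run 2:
cx = 265, cy = 220, r = 25, fill = 'olive'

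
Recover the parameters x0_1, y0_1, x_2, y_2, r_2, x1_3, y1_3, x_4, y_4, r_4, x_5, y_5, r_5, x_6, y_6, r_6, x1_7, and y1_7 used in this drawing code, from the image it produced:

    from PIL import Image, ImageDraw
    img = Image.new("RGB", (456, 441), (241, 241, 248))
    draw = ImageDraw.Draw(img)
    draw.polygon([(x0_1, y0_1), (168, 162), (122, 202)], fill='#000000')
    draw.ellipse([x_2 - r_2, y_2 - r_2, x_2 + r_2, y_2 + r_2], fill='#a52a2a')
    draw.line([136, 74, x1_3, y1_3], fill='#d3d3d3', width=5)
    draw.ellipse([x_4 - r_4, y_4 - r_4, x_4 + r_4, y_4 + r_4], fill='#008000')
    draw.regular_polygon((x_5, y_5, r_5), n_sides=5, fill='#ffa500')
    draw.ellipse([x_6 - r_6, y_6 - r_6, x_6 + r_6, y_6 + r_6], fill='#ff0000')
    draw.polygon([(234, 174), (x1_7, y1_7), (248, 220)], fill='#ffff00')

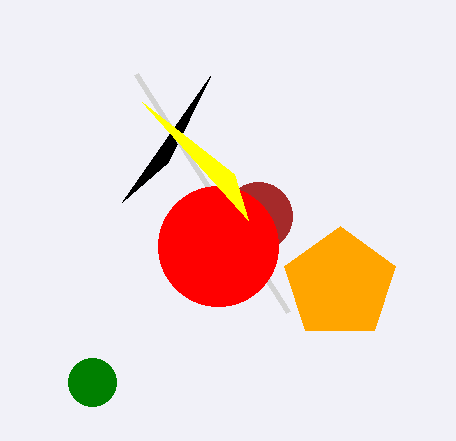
x0_1 = 210; y0_1 = 76; x_2 = 258; y_2 = 216; r_2 = 34; x1_3 = 288; y1_3 = 312; x_4 = 92; y_4 = 382; r_4 = 24; x_5 = 340; y_5 = 284; r_5 = 58; x_6 = 218; y_6 = 246; r_6 = 60; x1_7 = 142; y1_7 = 102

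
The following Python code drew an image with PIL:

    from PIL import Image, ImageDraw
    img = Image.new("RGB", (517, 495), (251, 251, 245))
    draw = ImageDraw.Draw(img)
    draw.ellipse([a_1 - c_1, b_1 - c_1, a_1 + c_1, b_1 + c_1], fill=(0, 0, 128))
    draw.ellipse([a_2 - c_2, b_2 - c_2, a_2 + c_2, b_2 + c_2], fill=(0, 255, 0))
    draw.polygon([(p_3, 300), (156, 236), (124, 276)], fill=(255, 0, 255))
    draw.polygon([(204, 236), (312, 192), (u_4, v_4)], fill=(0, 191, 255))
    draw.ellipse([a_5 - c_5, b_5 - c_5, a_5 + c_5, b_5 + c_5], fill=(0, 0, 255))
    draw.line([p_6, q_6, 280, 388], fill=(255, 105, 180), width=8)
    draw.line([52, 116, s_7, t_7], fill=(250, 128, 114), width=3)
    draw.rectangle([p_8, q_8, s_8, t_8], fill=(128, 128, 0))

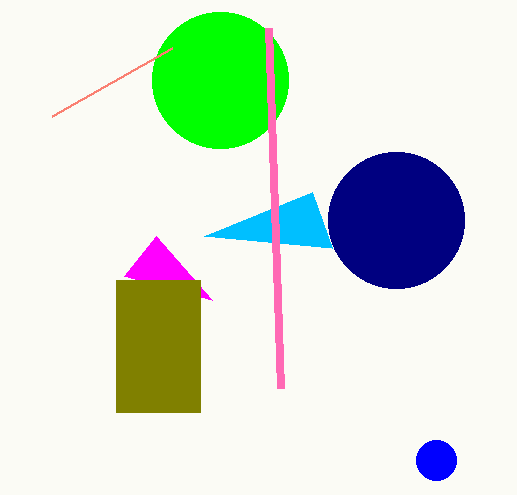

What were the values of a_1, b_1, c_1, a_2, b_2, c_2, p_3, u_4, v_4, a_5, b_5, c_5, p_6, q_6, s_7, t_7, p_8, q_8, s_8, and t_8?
a_1 = 396
b_1 = 220
c_1 = 68
a_2 = 220
b_2 = 80
c_2 = 68
p_3 = 212
u_4 = 332
v_4 = 248
a_5 = 436
b_5 = 460
c_5 = 20
p_6 = 268
q_6 = 28
s_7 = 172
t_7 = 48
p_8 = 116
q_8 = 280
s_8 = 200
t_8 = 412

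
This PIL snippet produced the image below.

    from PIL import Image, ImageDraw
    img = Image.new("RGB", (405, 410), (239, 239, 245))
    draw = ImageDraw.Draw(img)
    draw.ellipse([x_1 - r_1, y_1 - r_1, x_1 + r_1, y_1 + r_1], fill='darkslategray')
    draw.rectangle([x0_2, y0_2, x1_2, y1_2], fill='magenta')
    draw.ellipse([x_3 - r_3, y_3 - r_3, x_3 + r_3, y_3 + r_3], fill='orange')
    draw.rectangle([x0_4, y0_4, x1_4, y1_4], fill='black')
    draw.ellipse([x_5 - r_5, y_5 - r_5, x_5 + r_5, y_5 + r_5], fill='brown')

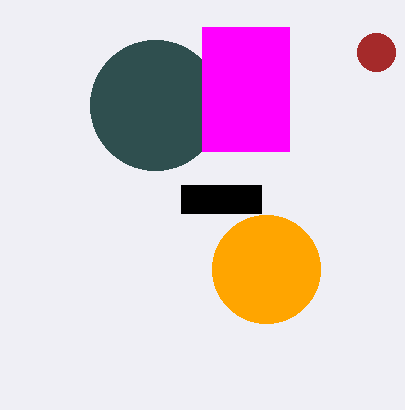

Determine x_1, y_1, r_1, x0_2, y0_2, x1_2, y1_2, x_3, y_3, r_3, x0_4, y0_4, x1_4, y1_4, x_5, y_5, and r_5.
x_1 = 155, y_1 = 105, r_1 = 65, x0_2 = 202, y0_2 = 27, x1_2 = 289, y1_2 = 151, x_3 = 266, y_3 = 269, r_3 = 54, x0_4 = 181, y0_4 = 185, x1_4 = 261, y1_4 = 213, x_5 = 376, y_5 = 52, r_5 = 19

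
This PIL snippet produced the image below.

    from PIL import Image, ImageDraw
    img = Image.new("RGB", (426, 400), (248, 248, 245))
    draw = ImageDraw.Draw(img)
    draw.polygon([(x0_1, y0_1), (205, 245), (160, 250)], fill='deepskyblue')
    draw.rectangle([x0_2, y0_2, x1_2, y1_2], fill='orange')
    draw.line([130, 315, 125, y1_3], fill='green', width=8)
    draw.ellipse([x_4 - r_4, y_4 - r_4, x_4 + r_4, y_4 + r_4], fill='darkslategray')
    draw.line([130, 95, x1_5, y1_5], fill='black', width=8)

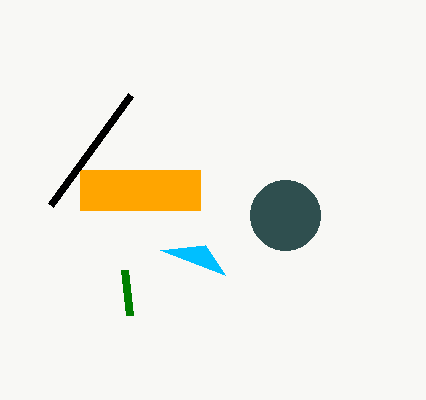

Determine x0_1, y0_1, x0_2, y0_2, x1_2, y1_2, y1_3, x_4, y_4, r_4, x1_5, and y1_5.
x0_1 = 225; y0_1 = 275; x0_2 = 80; y0_2 = 170; x1_2 = 200; y1_2 = 210; y1_3 = 270; x_4 = 285; y_4 = 215; r_4 = 35; x1_5 = 50; y1_5 = 205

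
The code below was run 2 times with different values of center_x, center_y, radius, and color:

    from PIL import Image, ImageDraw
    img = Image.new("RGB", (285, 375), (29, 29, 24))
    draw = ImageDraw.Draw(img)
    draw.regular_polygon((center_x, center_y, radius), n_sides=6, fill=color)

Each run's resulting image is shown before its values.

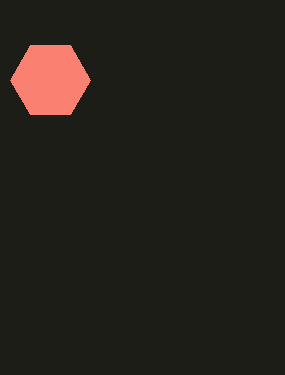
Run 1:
center_x = 50; center_y = 80; radius = 40; color = 'salmon'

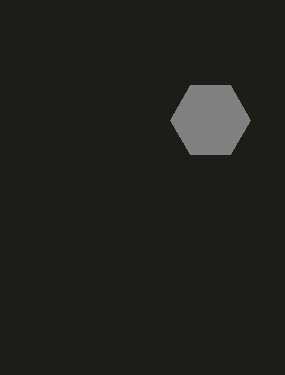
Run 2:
center_x = 210; center_y = 120; radius = 40; color = 'gray'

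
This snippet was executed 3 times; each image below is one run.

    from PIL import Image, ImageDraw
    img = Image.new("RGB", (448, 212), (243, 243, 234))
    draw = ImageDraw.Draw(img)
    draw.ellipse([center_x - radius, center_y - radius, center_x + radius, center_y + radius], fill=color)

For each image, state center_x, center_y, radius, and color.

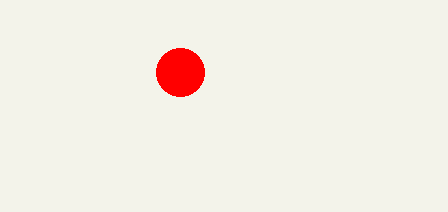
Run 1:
center_x = 180; center_y = 72; radius = 24; color = 'red'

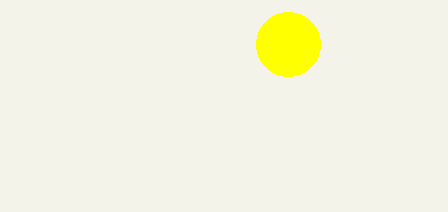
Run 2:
center_x = 288
center_y = 44
radius = 32
color = 'yellow'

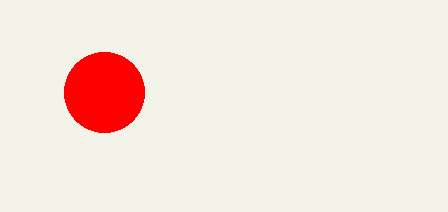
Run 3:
center_x = 104, center_y = 92, radius = 40, color = 'red'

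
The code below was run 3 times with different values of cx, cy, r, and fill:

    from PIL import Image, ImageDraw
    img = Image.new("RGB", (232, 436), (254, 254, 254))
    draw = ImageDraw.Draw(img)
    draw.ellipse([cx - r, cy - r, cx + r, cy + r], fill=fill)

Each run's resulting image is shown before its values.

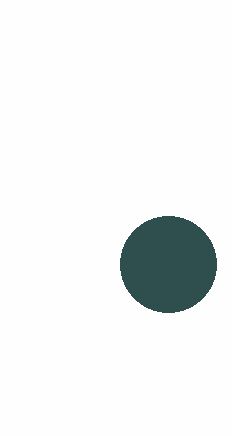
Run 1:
cx = 168
cy = 264
r = 48
fill = 'darkslategray'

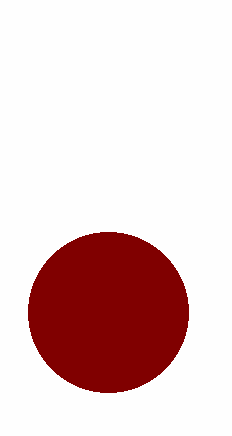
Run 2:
cx = 108, cy = 312, r = 80, fill = 'maroon'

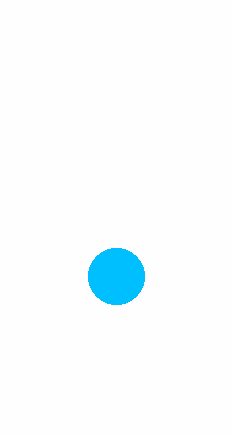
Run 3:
cx = 116, cy = 276, r = 28, fill = 'deepskyblue'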